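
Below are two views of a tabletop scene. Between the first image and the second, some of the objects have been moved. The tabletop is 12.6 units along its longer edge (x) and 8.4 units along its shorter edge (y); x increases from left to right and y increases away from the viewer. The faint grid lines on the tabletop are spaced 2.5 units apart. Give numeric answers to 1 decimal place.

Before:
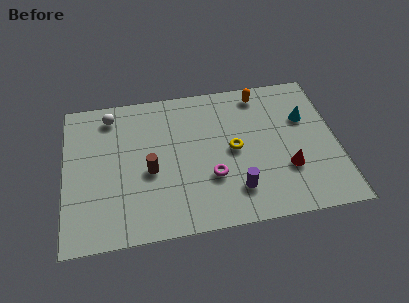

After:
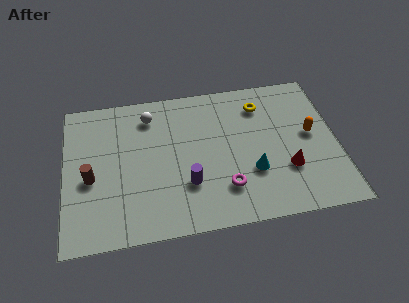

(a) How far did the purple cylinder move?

2.3

From (7.8, 1.9) to (5.6, 2.6), the purple cylinder covered √(2.2² + 0.7²) ≈ 2.3 units.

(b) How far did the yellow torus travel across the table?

2.8

The yellow torus was near (7.8, 4.2) before and (9.2, 6.6) after, so it travelled √(1.4² + 2.4²) ≈ 2.8 units.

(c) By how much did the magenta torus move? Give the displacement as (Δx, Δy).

(0.6, -0.7)

The magenta torus was at about (6.7, 2.8) and moved to about (7.3, 2.1).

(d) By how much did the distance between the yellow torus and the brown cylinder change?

+4.6

Before: roughly 3.9 units apart; after: 8.5. That's 4.6 units further apart.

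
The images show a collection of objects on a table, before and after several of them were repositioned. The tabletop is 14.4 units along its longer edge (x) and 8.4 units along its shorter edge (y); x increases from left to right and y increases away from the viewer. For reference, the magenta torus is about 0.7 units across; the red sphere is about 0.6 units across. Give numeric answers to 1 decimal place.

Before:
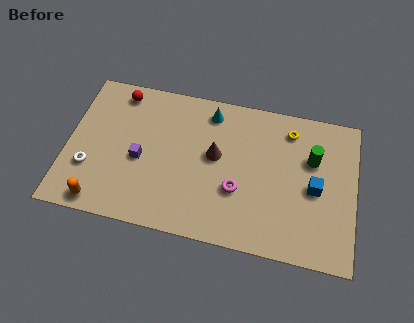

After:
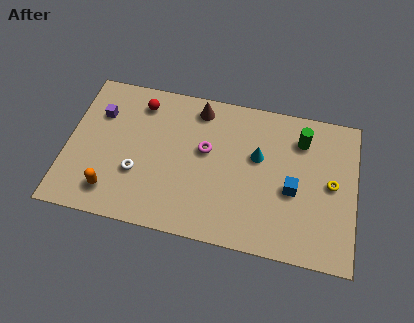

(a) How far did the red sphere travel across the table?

1.2

The red sphere was near (2.4, 7.3) before and (3.5, 6.9) after, so it travelled √(1.1² + 0.4²) ≈ 1.2 units.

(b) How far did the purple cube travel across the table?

3.1

The purple cube was near (3.7, 3.7) before and (1.5, 5.9) after, so it travelled √(2.2² + 2.2²) ≈ 3.1 units.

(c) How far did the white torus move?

2.4

From (1.2, 2.7) to (3.6, 2.9), the white torus covered √(2.4² + 0.2²) ≈ 2.4 units.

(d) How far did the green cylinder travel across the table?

1.2

The green cylinder was near (12.2, 5.5) before and (11.6, 6.5) after, so it travelled √(0.6² + 1.0²) ≈ 1.2 units.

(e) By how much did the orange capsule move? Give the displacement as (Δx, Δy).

(0.5, 0.7)

From the two frames, the orange capsule sits at roughly (1.9, 0.9) before and (2.4, 1.6) after.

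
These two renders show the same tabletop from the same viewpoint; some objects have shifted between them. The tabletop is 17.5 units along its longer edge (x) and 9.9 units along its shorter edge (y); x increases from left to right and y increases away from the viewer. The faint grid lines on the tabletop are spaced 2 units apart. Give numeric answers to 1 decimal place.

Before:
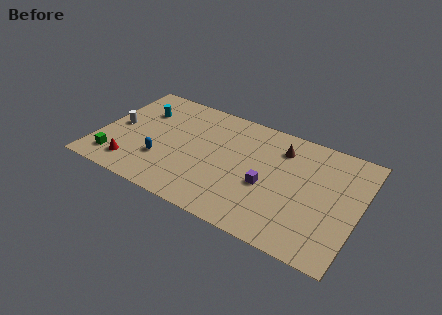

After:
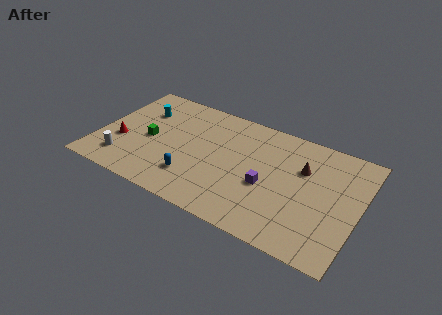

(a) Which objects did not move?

the purple cube and the cyan cylinder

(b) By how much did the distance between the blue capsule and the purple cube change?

-2.0

The distance was about 7.1 in the first image and 5.1 in the second, so they moved 2.0 units closer together.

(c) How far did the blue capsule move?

2.3

The blue capsule was near (4.5, 3.1) before and (6.7, 2.5) after, so it travelled √(2.2² + 0.6²) ≈ 2.3 units.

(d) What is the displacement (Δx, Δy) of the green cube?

(1.9, 2.8)

From the two frames, the green cube sits at roughly (1.5, 1.8) before and (3.4, 4.6) after.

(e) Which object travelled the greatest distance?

the green cube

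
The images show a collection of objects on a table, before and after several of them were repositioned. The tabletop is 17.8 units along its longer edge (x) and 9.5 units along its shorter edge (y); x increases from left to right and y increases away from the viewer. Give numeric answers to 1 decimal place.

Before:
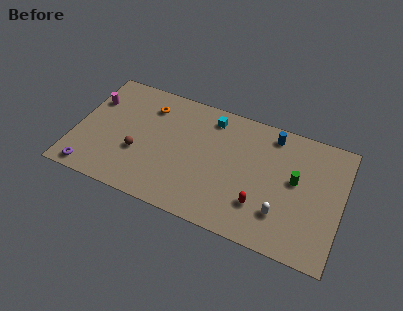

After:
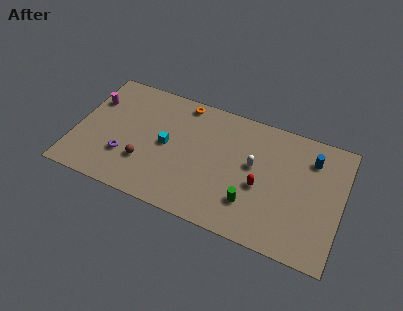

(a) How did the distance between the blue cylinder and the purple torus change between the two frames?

-0.7

Before: roughly 13.6 units apart; after: 12.9. That's 0.7 units closer together.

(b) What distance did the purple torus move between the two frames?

2.8

From (1.4, 1.0) to (3.5, 2.9), the purple torus covered √(2.1² + 1.9²) ≈ 2.8 units.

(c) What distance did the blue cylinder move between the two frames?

2.8

From (12.9, 8.2) to (15.6, 7.3), the blue cylinder covered √(2.7² + 0.9²) ≈ 2.8 units.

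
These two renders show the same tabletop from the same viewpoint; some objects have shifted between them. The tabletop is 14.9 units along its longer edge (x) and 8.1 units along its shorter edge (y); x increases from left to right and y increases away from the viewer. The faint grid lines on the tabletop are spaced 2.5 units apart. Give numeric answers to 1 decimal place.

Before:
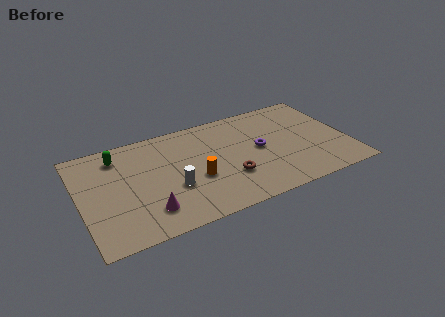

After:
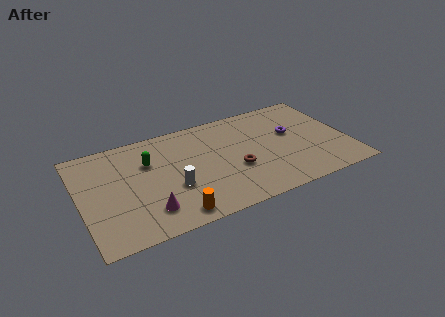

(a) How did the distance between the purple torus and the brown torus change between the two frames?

+1.3

They were about 2.5 units apart before and 3.8 after — 1.3 units further apart.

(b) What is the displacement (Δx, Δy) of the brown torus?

(0.4, 0.5)

The brown torus was at about (8.1, 2.6) and moved to about (8.5, 3.1).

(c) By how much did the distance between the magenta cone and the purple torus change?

+2.0

Before: roughly 6.9 units apart; after: 8.9. That's 2.0 units further apart.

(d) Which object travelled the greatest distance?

the orange cylinder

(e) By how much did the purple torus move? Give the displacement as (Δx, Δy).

(1.9, 0.6)

The purple torus started near (10.0, 4.2) and ended near (11.9, 4.8).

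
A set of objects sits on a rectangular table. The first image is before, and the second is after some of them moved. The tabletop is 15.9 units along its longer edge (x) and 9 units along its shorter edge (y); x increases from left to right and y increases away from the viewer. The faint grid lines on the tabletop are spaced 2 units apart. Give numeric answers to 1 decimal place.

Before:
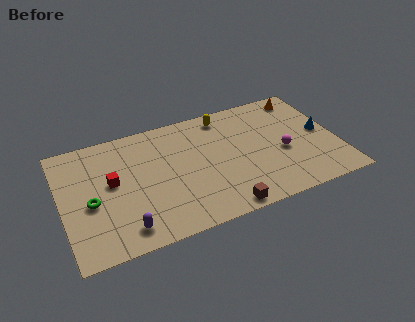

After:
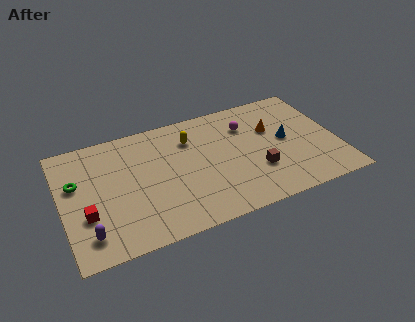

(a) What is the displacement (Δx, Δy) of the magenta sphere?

(-1.8, 2.8)

The magenta sphere started near (12.7, 3.8) and ended near (10.9, 6.6).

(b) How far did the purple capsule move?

2.0

The purple capsule was near (3.3, 1.4) before and (1.3, 1.7) after, so it travelled √(2.0² + 0.3²) ≈ 2.0 units.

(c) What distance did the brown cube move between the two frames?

3.1

The brown cube moved from about (8.8, 0.8) to (11.1, 2.9), a distance of √(2.3² + 2.1²) ≈ 3.1.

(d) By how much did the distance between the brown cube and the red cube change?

+2.6

The distance was about 7.2 in the first image and 9.8 in the second, so they moved 2.6 units further apart.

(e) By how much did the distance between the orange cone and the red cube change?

-0.5

They were about 11.8 units apart before and 11.3 after — 0.5 units closer together.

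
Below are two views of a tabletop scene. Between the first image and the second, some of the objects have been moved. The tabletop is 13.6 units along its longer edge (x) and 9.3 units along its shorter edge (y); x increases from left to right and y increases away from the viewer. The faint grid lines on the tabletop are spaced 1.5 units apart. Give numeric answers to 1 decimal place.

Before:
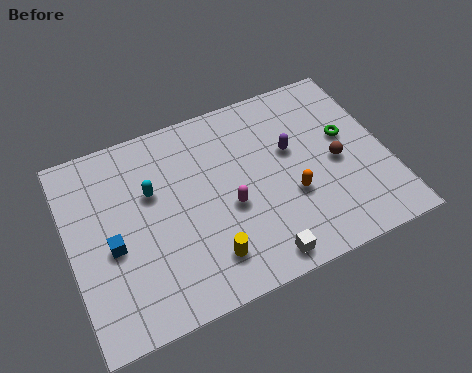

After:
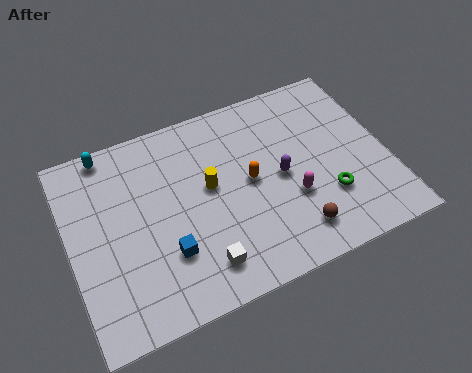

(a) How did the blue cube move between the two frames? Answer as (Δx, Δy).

(2.2, -1.2)

The blue cube started near (1.7, 4.0) and ended near (3.9, 2.8).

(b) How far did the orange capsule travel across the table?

2.1

The orange capsule moved from about (9.3, 3.4) to (7.7, 4.8), a distance of √(1.6² + 1.4²) ≈ 2.1.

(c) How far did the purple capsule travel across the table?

1.3

From (9.6, 5.6) to (9.0, 4.5), the purple capsule covered √(0.6² + 1.1²) ≈ 1.3 units.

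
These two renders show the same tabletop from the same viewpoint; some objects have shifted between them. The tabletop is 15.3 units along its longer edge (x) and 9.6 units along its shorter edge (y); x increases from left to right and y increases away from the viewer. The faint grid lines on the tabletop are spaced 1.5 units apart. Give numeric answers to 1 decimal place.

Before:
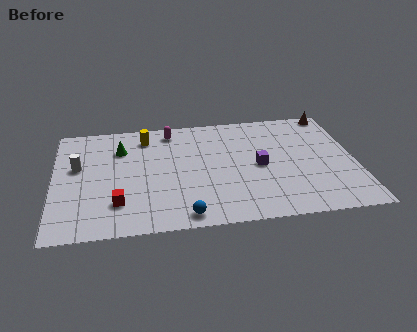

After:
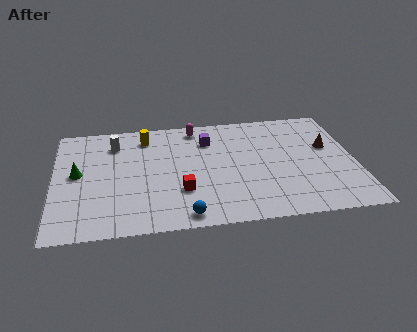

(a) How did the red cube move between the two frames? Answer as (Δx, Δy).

(3.2, 0.6)

From the two frames, the red cube sits at roughly (3.2, 2.4) before and (6.4, 3.0) after.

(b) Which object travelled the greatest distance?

the purple cube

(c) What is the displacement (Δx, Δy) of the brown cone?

(-0.4, -3.0)

The brown cone started near (14.4, 8.8) and ended near (14.0, 5.8).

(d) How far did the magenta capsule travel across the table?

1.3

From (6.0, 8.3) to (7.3, 8.4), the magenta capsule covered √(1.3² + 0.1²) ≈ 1.3 units.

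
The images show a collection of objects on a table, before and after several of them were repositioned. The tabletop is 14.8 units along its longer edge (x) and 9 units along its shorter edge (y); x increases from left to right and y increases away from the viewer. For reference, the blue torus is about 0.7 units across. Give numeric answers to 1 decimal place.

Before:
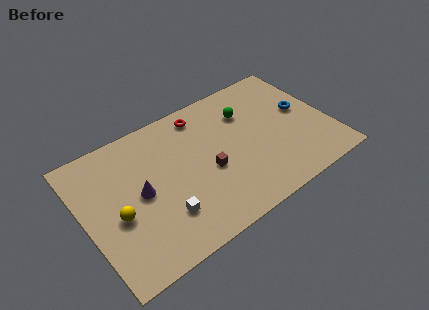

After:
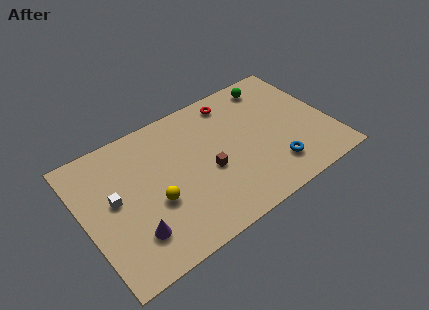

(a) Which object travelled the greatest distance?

the blue torus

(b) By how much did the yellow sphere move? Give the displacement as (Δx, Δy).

(2.2, -0.3)

The yellow sphere was at about (1.8, 3.8) and moved to about (4.0, 3.5).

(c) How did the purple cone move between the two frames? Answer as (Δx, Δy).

(-0.8, -2.3)

The purple cone was at about (3.3, 4.5) and moved to about (2.5, 2.2).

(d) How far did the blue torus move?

3.8

From (13.4, 5.0) to (11.0, 2.0), the blue torus covered √(2.4² + 3.0²) ≈ 3.8 units.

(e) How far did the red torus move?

1.9

From (7.6, 7.7) to (9.5, 7.7), the red torus covered √(1.9² + 0.0²) ≈ 1.9 units.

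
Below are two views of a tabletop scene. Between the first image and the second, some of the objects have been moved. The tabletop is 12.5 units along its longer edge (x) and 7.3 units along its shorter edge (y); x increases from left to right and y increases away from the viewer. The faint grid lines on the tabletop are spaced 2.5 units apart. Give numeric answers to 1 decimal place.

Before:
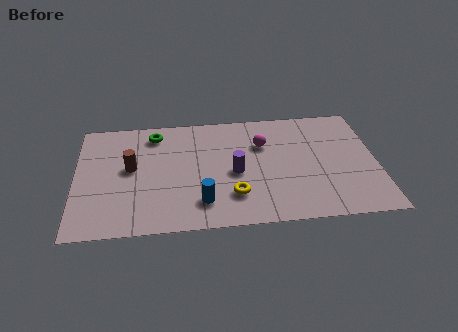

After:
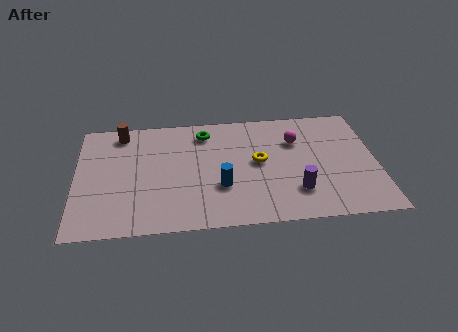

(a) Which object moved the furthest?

the purple cylinder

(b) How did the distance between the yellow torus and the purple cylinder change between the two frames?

+1.1

Before: roughly 1.4 units apart; after: 2.5. That's 1.1 units further apart.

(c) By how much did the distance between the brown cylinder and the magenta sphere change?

+1.8

They were about 5.6 units apart before and 7.4 after — 1.8 units further apart.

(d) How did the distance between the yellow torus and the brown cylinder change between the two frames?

+1.5

They were about 4.7 units apart before and 6.2 after — 1.5 units further apart.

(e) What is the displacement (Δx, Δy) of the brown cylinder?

(-0.4, 2.3)

The brown cylinder was at about (2.3, 4.0) and moved to about (1.9, 6.3).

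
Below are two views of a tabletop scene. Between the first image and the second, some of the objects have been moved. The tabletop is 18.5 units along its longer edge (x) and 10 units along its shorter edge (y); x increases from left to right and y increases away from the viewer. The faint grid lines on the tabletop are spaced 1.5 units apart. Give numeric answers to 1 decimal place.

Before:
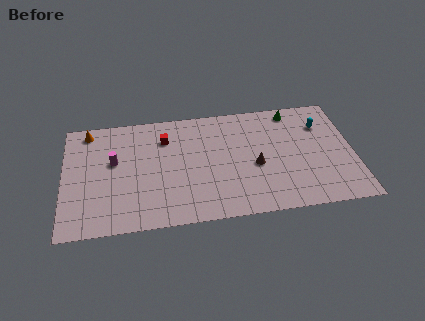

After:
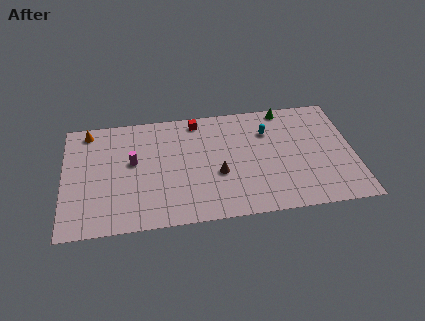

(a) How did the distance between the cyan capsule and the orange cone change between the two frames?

-3.5

They were about 15.1 units apart before and 11.6 after — 3.5 units closer together.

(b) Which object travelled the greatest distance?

the cyan capsule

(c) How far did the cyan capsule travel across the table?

3.5

The cyan capsule moved from about (16.6, 7.3) to (13.1, 7.2), a distance of √(3.5² + 0.1²) ≈ 3.5.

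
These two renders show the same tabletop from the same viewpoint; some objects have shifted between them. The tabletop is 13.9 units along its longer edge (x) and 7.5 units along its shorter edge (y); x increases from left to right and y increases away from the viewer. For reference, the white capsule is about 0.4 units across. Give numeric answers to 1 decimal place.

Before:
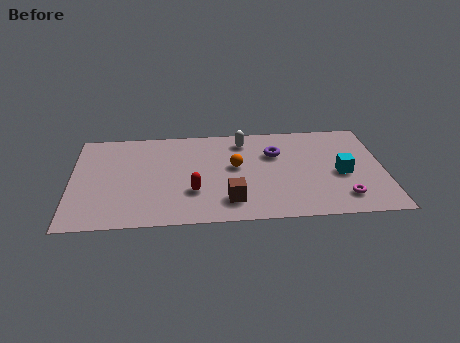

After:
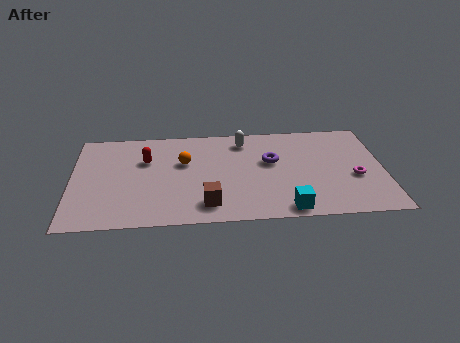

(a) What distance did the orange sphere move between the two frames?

2.4

The orange sphere was near (7.3, 4.2) before and (5.0, 4.7) after, so it travelled √(2.3² + 0.5²) ≈ 2.4 units.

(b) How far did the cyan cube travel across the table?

3.5

The cyan cube was near (12.0, 3.3) before and (9.5, 0.8) after, so it travelled √(2.5² + 2.5²) ≈ 3.5 units.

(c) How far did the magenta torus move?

1.6

From (12.0, 1.5) to (12.6, 3.0), the magenta torus covered √(0.6² + 1.5²) ≈ 1.6 units.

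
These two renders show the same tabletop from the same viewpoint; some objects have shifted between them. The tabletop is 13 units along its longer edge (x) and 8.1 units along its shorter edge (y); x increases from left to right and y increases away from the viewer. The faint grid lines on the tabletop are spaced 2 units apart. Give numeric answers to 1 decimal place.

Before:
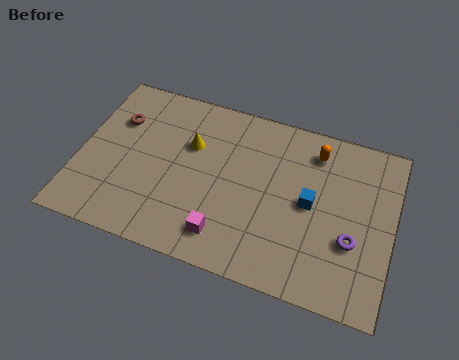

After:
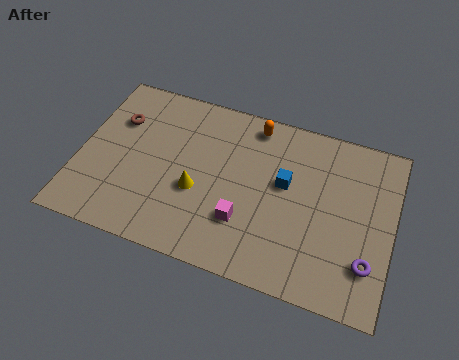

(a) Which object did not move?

the brown torus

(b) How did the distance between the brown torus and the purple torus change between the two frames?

+0.9

Before: roughly 10.4 units apart; after: 11.3. That's 0.9 units further apart.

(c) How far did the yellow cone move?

2.2

The yellow cone was near (4.5, 5.3) before and (5.0, 3.2) after, so it travelled √(0.5² + 2.1²) ≈ 2.2 units.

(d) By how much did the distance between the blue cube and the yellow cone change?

-1.4

Before: roughly 5.2 units apart; after: 3.8. That's 1.4 units closer together.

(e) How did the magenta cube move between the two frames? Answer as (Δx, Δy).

(0.7, 0.9)

The magenta cube started near (6.3, 1.5) and ended near (7.0, 2.4).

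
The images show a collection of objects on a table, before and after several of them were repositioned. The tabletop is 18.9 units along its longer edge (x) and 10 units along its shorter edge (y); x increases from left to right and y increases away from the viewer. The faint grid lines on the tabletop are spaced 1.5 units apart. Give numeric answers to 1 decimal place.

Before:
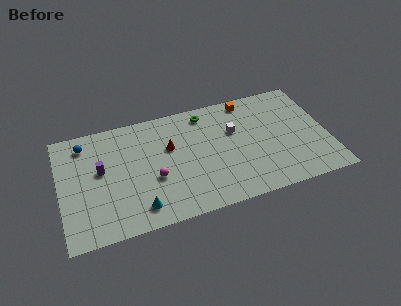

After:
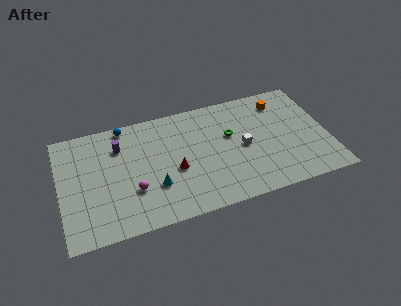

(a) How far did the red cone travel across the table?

2.1

From (7.8, 6.3) to (8.0, 4.2), the red cone covered √(0.2² + 2.1²) ≈ 2.1 units.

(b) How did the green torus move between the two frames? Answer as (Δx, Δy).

(1.6, -2.5)

The green torus was at about (10.5, 8.6) and moved to about (12.1, 6.1).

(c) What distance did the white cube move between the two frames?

1.7

The white cube was near (12.4, 6.4) before and (12.9, 4.8) after, so it travelled √(0.5² + 1.6²) ≈ 1.7 units.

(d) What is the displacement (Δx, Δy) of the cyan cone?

(1.2, 1.5)

The cyan cone was at about (5.3, 1.7) and moved to about (6.5, 3.2).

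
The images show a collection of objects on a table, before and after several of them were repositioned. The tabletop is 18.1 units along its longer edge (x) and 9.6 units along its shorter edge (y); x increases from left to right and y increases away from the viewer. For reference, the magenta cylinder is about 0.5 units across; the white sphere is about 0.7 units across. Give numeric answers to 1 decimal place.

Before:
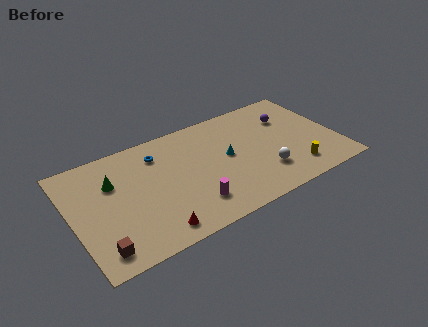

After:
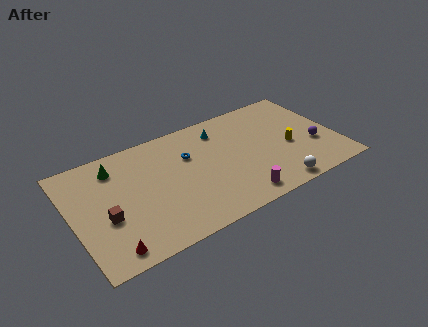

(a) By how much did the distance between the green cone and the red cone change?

+1.0

Before: roughly 5.6 units apart; after: 6.6. That's 1.0 units further apart.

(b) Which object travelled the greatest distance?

the purple sphere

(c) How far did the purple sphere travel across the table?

3.5

From (15.2, 6.8) to (16.5, 3.5), the purple sphere covered √(1.3² + 3.3²) ≈ 3.5 units.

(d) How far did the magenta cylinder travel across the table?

3.1

The magenta cylinder was near (7.7, 2.2) before and (10.7, 1.3) after, so it travelled √(3.0² + 0.9²) ≈ 3.1 units.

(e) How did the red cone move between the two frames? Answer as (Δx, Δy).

(-3.0, -0.1)

The red cone started near (5.0, 1.3) and ended near (2.0, 1.2).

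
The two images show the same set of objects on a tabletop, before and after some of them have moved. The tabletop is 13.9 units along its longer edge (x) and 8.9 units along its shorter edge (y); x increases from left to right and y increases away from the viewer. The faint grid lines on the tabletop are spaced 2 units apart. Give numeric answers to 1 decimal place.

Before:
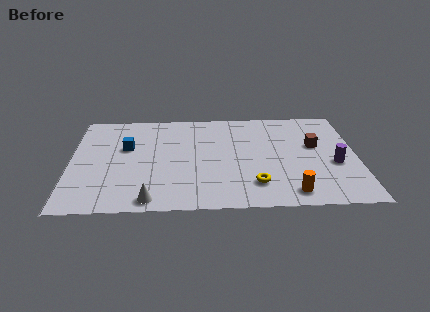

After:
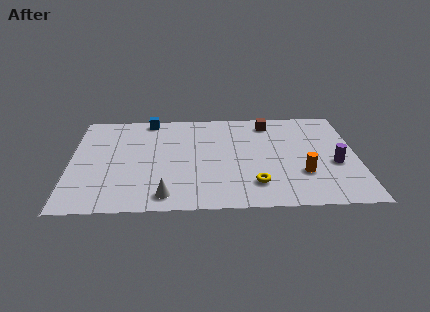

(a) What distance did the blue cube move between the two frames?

2.8

The blue cube moved from about (2.7, 5.5) to (3.8, 8.1), a distance of √(1.1² + 2.6²) ≈ 2.8.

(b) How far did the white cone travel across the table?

0.8

From (3.9, 0.9) to (4.6, 1.2), the white cone covered √(0.7² + 0.3²) ≈ 0.8 units.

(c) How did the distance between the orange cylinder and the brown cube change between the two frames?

+0.6

They were about 4.3 units apart before and 4.9 after — 0.6 units further apart.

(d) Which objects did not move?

the purple cylinder and the yellow torus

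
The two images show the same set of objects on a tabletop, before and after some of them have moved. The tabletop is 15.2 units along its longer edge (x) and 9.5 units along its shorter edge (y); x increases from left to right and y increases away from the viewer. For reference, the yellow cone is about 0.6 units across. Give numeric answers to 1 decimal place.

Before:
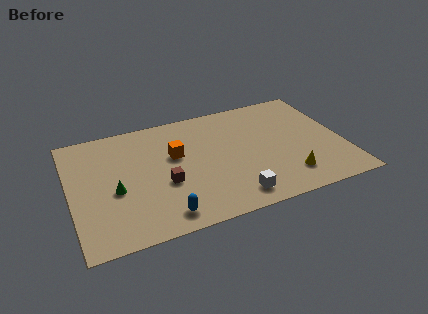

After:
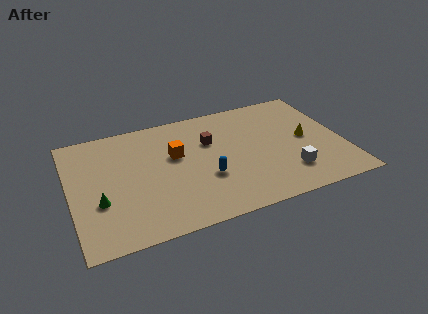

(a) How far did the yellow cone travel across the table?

3.1

The yellow cone was near (11.8, 2.0) before and (13.2, 4.8) after, so it travelled √(1.4² + 2.8²) ≈ 3.1 units.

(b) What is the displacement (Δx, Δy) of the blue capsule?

(2.6, 2.1)

The blue capsule was at about (4.8, 1.3) and moved to about (7.4, 3.4).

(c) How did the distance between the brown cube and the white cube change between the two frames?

+1.4

They were about 4.3 units apart before and 5.7 after — 1.4 units further apart.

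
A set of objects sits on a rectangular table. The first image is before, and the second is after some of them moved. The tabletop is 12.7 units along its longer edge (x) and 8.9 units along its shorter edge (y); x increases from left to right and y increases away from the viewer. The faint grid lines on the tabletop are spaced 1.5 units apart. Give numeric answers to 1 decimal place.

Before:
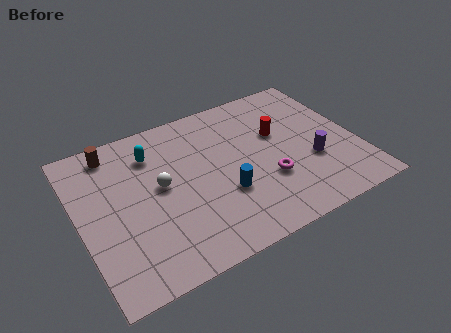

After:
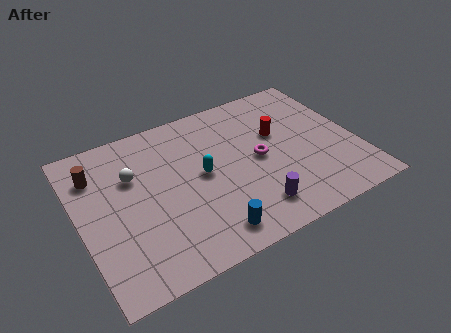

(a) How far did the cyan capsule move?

3.0

The cyan capsule moved from about (3.6, 6.8) to (5.6, 4.6), a distance of √(2.0² + 2.2²) ≈ 3.0.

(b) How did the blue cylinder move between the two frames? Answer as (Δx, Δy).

(-1.0, -1.8)

From the two frames, the blue cylinder sits at roughly (6.4, 3.1) before and (5.4, 1.3) after.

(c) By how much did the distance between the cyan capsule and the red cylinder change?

-2.0

The distance was about 5.8 in the first image and 3.8 in the second, so they moved 2.0 units closer together.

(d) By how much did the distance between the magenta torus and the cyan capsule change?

-3.5

The distance was about 6.1 in the first image and 2.6 in the second, so they moved 3.5 units closer together.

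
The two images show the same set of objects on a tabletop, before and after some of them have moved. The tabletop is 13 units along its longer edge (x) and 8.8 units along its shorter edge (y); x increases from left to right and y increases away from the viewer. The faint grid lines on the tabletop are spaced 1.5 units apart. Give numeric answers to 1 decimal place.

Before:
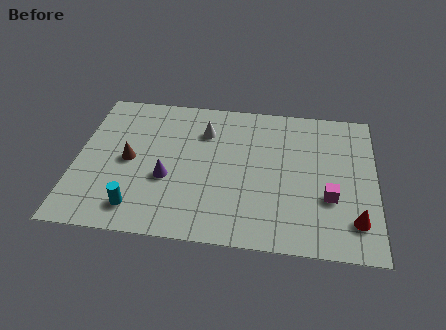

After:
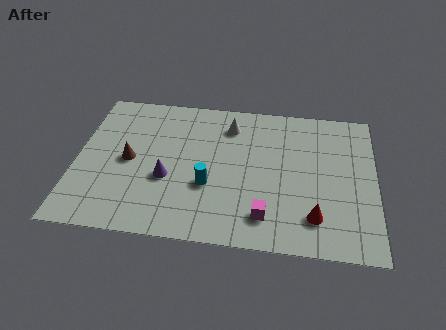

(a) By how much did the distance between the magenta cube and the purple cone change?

-2.4

They were about 7.0 units apart before and 4.6 after — 2.4 units closer together.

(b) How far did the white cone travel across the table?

1.2

The white cone was near (5.5, 6.5) before and (6.6, 7.0) after, so it travelled √(1.1² + 0.5²) ≈ 1.2 units.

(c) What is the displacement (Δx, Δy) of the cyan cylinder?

(3.0, 1.7)

The cyan cylinder started near (2.8, 1.5) and ended near (5.8, 3.2).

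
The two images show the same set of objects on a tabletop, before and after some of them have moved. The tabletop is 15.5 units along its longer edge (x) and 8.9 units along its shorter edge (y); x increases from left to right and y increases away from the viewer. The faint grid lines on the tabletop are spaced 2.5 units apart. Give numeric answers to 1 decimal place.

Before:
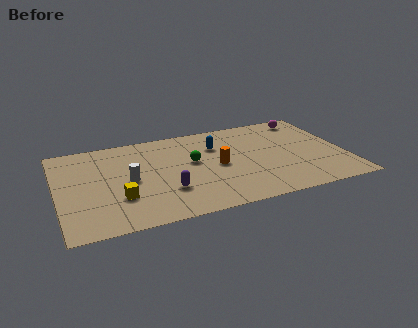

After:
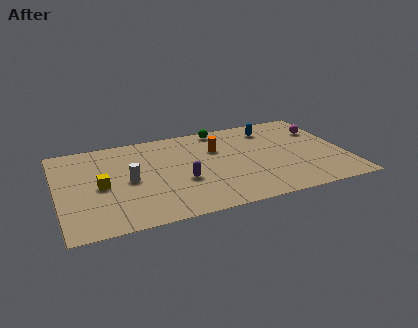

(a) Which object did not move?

the white cylinder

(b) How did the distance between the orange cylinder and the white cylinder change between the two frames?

+0.4

They were about 4.8 units apart before and 5.2 after — 0.4 units further apart.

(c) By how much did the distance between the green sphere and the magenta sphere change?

-1.4

They were about 7.1 units apart before and 5.7 after — 1.4 units closer together.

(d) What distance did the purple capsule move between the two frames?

1.1

The purple capsule moved from about (5.7, 2.7) to (6.6, 3.4), a distance of √(0.9² + 0.7²) ≈ 1.1.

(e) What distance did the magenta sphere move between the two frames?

1.5

The magenta sphere was near (13.9, 7.7) before and (14.5, 6.3) after, so it travelled √(0.6² + 1.4²) ≈ 1.5 units.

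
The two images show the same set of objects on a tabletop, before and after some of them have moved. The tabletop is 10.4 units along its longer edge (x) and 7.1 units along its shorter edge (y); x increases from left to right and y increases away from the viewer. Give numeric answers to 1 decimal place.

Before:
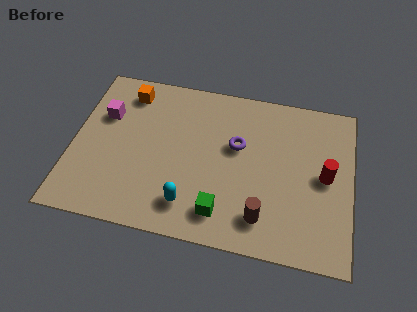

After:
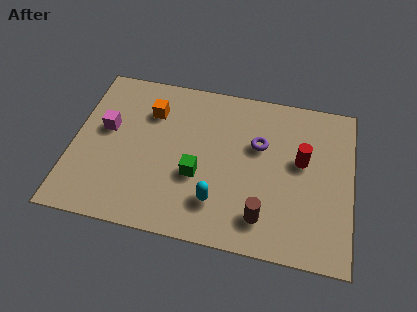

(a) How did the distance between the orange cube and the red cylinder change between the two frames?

-2.0

They were about 7.8 units apart before and 5.8 after — 2.0 units closer together.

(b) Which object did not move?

the brown cylinder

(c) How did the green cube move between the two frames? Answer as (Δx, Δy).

(-1.0, 1.4)

The green cube started near (5.7, 1.3) and ended near (4.7, 2.7).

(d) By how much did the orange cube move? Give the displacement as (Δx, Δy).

(0.9, -0.7)

The orange cube started near (1.9, 5.9) and ended near (2.8, 5.2).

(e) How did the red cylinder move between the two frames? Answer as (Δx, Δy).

(-0.9, 0.5)

The red cylinder started near (9.4, 3.6) and ended near (8.5, 4.1).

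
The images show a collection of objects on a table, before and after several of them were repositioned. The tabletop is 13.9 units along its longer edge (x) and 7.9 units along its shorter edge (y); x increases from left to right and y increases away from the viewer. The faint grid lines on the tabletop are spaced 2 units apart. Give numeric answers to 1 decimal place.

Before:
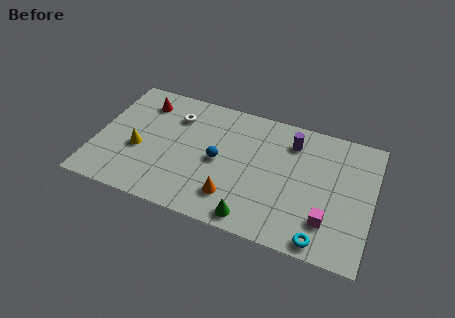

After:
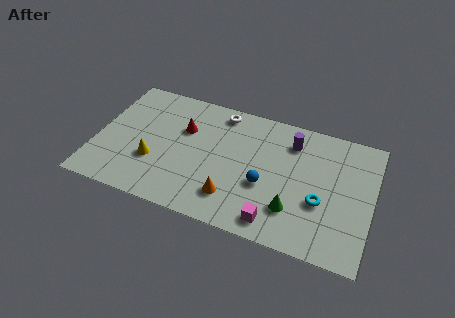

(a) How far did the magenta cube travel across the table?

2.7

From (11.8, 2.0) to (9.3, 1.1), the magenta cube covered √(2.5² + 0.9²) ≈ 2.7 units.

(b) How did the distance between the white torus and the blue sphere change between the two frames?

+1.4

They were about 3.2 units apart before and 4.6 after — 1.4 units further apart.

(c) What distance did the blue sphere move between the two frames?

2.5

The blue sphere was near (6.2, 3.8) before and (8.6, 3.1) after, so it travelled √(2.4² + 0.7²) ≈ 2.5 units.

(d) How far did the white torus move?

2.4

From (3.8, 5.9) to (6.0, 6.9), the white torus covered √(2.2² + 1.0²) ≈ 2.4 units.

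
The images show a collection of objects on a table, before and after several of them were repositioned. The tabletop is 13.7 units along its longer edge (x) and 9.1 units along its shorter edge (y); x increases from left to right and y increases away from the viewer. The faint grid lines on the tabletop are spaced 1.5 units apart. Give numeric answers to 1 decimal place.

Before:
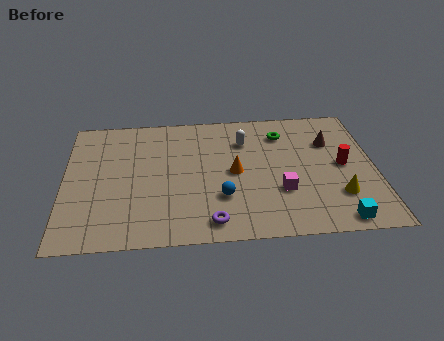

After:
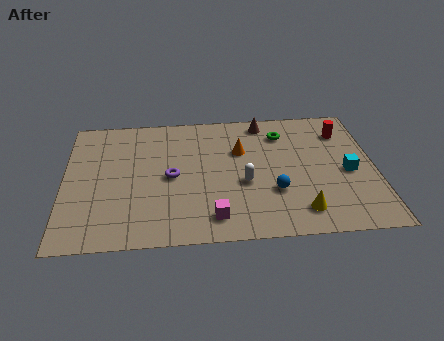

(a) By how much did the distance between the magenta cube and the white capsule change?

-1.4

They were about 4.0 units apart before and 2.6 after — 1.4 units closer together.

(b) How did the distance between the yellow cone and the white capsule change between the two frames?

-2.6

The distance was about 5.8 in the first image and 3.2 in the second, so they moved 2.6 units closer together.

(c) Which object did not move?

the green torus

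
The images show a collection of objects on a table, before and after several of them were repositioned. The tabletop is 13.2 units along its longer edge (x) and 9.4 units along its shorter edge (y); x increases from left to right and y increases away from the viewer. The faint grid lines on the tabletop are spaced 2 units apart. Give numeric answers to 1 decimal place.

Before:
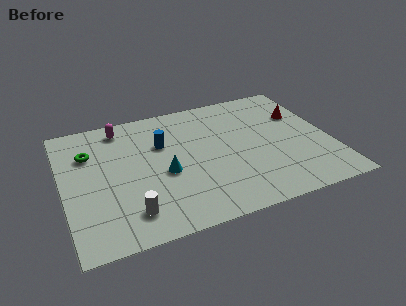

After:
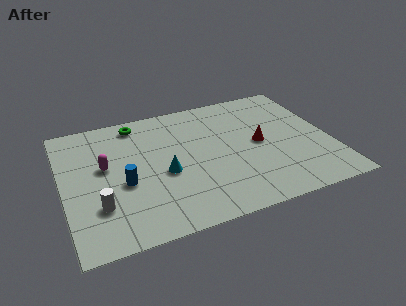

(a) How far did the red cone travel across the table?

2.8

The red cone was near (12.0, 6.3) before and (9.7, 4.7) after, so it travelled √(2.3² + 1.6²) ≈ 2.8 units.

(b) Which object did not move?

the cyan cone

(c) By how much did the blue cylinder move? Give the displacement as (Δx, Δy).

(-2.1, -2.3)

The blue cylinder was at about (5.0, 6.2) and moved to about (2.9, 3.9).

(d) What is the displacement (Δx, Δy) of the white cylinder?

(-1.4, 0.9)

The white cylinder started near (3.0, 1.8) and ended near (1.6, 2.7).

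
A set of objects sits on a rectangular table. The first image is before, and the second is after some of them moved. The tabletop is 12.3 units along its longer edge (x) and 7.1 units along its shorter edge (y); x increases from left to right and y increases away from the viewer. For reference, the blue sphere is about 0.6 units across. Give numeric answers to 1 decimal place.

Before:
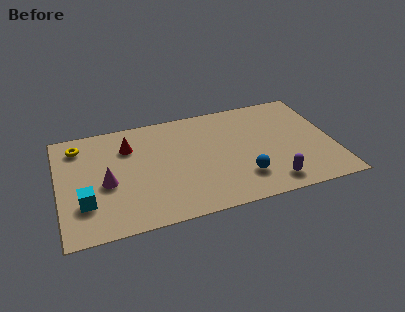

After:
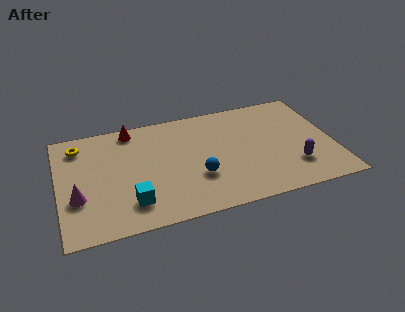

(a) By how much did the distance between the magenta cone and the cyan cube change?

+1.1

They were about 1.4 units apart before and 2.5 after — 1.1 units further apart.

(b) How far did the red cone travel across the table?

1.1

From (3.2, 5.2) to (3.4, 6.3), the red cone covered √(0.2² + 1.1²) ≈ 1.1 units.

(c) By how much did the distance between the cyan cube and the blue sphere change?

-3.9

Before: roughly 7.0 units apart; after: 3.1. That's 3.9 units closer together.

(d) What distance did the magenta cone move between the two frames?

1.4

The magenta cone was near (2.1, 3.1) before and (0.8, 2.5) after, so it travelled √(1.3² + 0.6²) ≈ 1.4 units.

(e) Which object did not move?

the yellow torus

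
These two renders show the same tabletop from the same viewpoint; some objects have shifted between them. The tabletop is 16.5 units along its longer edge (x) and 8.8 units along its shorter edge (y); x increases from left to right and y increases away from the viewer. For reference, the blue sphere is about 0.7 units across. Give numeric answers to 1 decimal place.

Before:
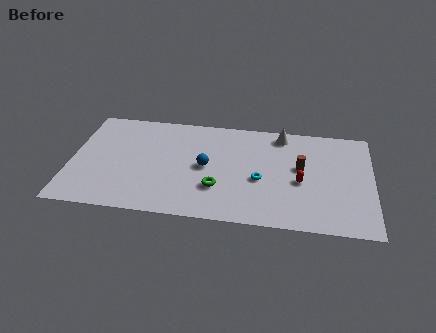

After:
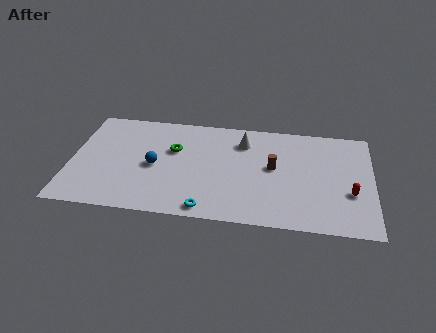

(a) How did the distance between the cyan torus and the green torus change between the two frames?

+2.6

Before: roughly 2.5 units apart; after: 5.1. That's 2.6 units further apart.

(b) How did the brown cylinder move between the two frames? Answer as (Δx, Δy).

(-1.5, -0.2)

The brown cylinder was at about (12.6, 5.0) and moved to about (11.1, 4.8).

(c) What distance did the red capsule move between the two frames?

2.8

The red capsule was near (12.6, 3.8) before and (15.3, 3.2) after, so it travelled √(2.7² + 0.6²) ≈ 2.8 units.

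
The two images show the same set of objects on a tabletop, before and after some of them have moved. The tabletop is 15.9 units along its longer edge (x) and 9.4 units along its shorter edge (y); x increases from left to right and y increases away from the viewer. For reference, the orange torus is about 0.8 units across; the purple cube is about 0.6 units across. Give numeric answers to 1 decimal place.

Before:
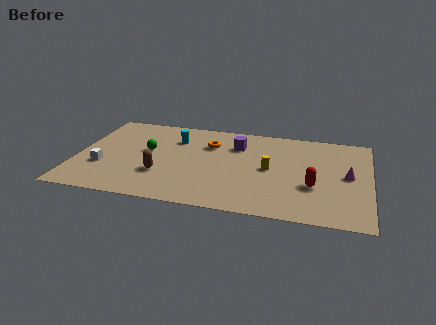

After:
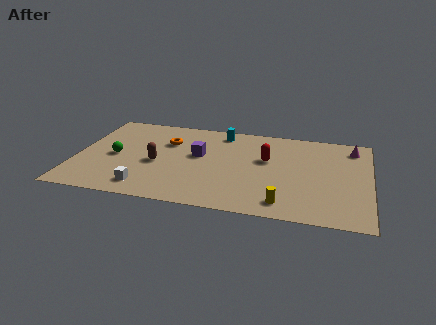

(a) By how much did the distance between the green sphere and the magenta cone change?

+2.3

Before: roughly 10.9 units apart; after: 13.2. That's 2.3 units further apart.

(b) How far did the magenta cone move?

3.0

The magenta cone moved from about (14.7, 4.8) to (14.9, 7.8), a distance of √(0.2² + 3.0²) ≈ 3.0.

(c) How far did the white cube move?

3.0

The white cube was near (1.5, 3.2) before and (4.0, 1.5) after, so it travelled √(2.5² + 1.7²) ≈ 3.0 units.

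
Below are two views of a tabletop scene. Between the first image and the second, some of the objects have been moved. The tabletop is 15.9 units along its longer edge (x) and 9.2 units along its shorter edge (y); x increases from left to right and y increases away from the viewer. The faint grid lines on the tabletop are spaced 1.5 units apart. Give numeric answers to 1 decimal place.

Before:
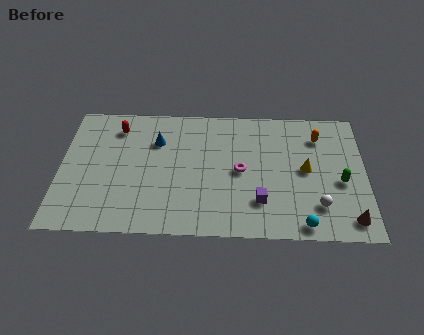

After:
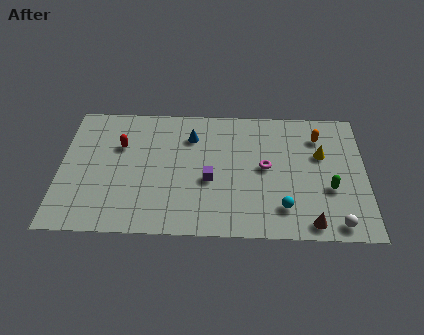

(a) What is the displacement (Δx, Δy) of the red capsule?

(0.2, -1.3)

The red capsule was at about (2.9, 7.4) and moved to about (3.1, 6.1).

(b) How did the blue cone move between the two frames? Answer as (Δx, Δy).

(1.8, 0.4)

The blue cone was at about (5.0, 6.5) and moved to about (6.8, 6.9).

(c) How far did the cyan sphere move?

1.5

The cyan sphere moved from about (12.6, 0.9) to (11.6, 2.0), a distance of √(1.0² + 1.1²) ≈ 1.5.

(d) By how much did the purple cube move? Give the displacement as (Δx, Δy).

(-2.6, 1.4)

The purple cube was at about (10.4, 2.4) and moved to about (7.8, 3.8).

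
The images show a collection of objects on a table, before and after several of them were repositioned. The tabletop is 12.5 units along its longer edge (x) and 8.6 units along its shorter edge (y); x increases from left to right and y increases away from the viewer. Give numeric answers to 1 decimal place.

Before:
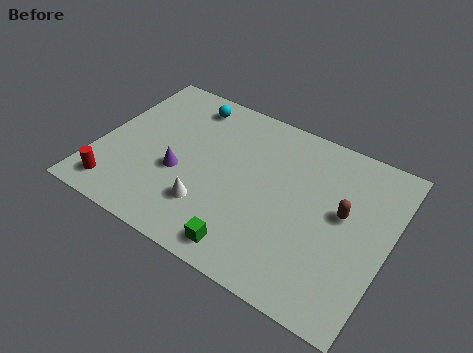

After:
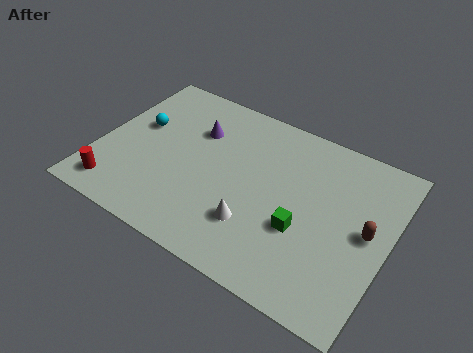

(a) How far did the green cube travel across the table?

2.9

The green cube was near (7.0, 1.1) before and (9.0, 3.2) after, so it travelled √(2.0² + 2.1²) ≈ 2.9 units.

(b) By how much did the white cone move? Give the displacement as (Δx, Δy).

(2.0, 0.1)

The white cone started near (5.1, 2.3) and ended near (7.1, 2.4).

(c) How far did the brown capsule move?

1.2

The brown capsule was near (10.5, 4.8) before and (11.6, 4.4) after, so it travelled √(1.1² + 0.4²) ≈ 1.2 units.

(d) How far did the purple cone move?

2.6

From (3.6, 3.4) to (3.9, 6.0), the purple cone covered √(0.3² + 2.6²) ≈ 2.6 units.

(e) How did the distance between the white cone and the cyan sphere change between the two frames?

+0.9

The distance was about 5.3 in the first image and 6.2 in the second, so they moved 0.9 units further apart.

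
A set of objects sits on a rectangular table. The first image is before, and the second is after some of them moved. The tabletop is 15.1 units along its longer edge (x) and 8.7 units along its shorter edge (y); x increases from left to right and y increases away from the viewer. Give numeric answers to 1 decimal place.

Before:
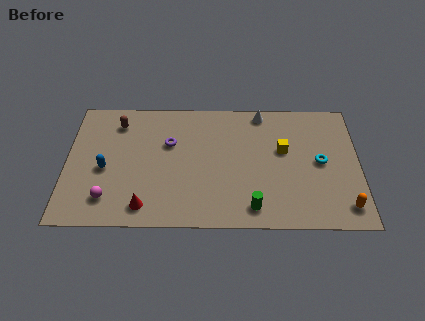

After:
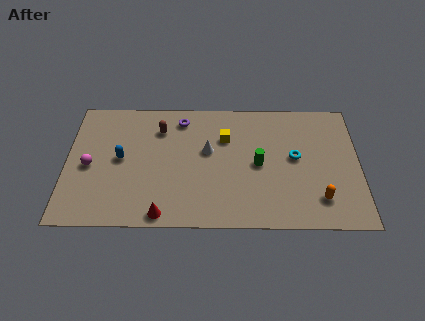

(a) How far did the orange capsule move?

1.4

The orange capsule was near (14.3, 1.4) before and (13.0, 1.9) after, so it travelled √(1.3² + 0.5²) ≈ 1.4 units.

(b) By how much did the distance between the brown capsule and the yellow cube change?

-5.3

Before: roughly 8.8 units apart; after: 3.5. That's 5.3 units closer together.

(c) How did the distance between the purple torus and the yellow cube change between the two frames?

-3.3

They were about 5.9 units apart before and 2.6 after — 3.3 units closer together.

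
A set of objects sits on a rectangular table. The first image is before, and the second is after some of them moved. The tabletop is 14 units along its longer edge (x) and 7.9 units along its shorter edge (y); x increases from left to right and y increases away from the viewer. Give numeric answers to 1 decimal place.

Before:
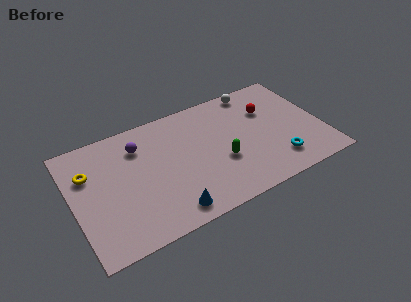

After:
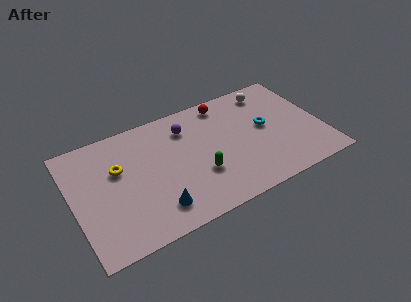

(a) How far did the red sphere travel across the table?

2.7

The red sphere was near (11.2, 5.4) before and (8.9, 6.9) after, so it travelled √(2.3² + 1.5²) ≈ 2.7 units.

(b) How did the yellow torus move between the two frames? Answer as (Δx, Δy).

(1.6, -0.4)

The yellow torus was at about (1.0, 5.4) and moved to about (2.6, 5.0).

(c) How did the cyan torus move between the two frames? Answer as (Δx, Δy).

(-0.3, 2.6)

The cyan torus was at about (11.2, 1.7) and moved to about (10.9, 4.3).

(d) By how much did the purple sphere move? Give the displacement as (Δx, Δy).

(2.7, 0.1)

The purple sphere was at about (3.9, 6.0) and moved to about (6.6, 6.1).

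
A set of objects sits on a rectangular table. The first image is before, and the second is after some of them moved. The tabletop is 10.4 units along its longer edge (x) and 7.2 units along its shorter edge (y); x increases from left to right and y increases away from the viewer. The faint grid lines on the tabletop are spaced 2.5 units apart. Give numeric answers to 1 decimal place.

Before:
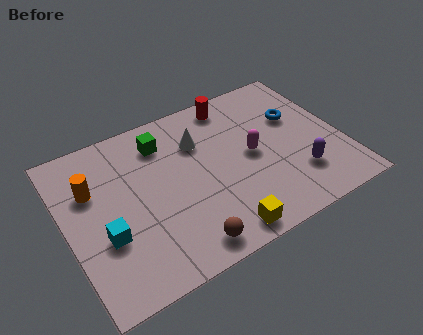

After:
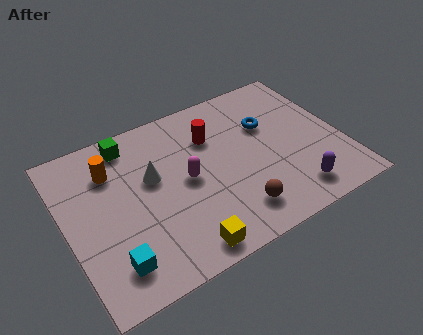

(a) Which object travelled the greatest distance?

the magenta capsule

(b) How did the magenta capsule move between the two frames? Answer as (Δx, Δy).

(-2.5, 0.0)

From the two frames, the magenta capsule sits at roughly (7.0, 3.6) before and (4.5, 3.6) after.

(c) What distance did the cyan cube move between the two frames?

1.2

From (1.3, 2.6) to (1.4, 1.4), the cyan cube covered √(0.1² + 1.2²) ≈ 1.2 units.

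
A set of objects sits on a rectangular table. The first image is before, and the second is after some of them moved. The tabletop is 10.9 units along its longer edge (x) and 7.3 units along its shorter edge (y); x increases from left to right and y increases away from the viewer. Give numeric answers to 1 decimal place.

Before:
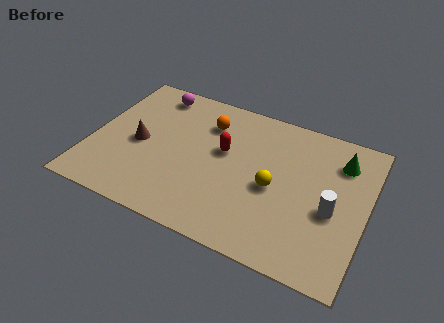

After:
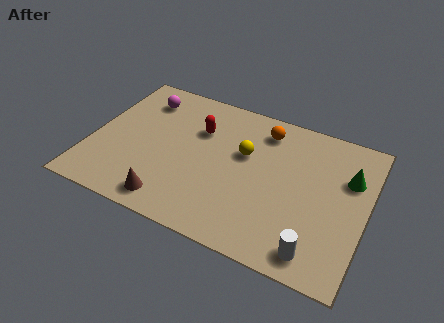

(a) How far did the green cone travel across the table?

0.8

The green cone moved from about (9.7, 5.6) to (10.1, 4.9), a distance of √(0.4² + 0.7²) ≈ 0.8.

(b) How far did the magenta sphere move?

0.6

The magenta sphere was near (2.1, 6.3) before and (1.7, 5.8) after, so it travelled √(0.4² + 0.5²) ≈ 0.6 units.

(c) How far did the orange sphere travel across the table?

2.3

The orange sphere was near (4.4, 5.5) before and (6.6, 6.0) after, so it travelled √(2.2² + 0.5²) ≈ 2.3 units.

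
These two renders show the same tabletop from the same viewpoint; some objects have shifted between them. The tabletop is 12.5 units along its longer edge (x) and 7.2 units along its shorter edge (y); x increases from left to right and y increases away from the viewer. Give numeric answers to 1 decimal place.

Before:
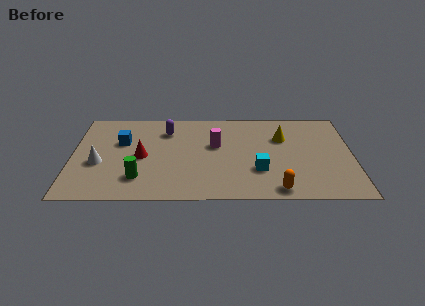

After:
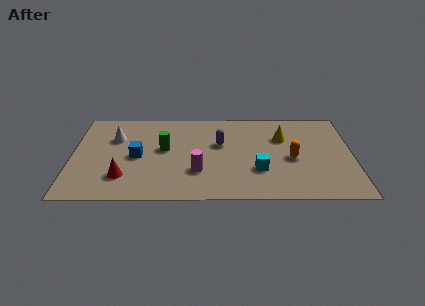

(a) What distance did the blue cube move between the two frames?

1.4

The blue cube moved from about (2.2, 4.6) to (2.9, 3.4), a distance of √(0.7² + 1.2²) ≈ 1.4.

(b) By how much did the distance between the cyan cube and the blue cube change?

-1.0

Before: roughly 6.5 units apart; after: 5.5. That's 1.0 units closer together.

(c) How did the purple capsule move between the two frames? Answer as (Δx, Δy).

(2.4, -1.1)

The purple capsule was at about (4.2, 5.5) and moved to about (6.6, 4.4).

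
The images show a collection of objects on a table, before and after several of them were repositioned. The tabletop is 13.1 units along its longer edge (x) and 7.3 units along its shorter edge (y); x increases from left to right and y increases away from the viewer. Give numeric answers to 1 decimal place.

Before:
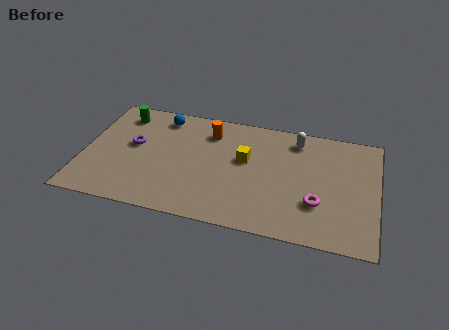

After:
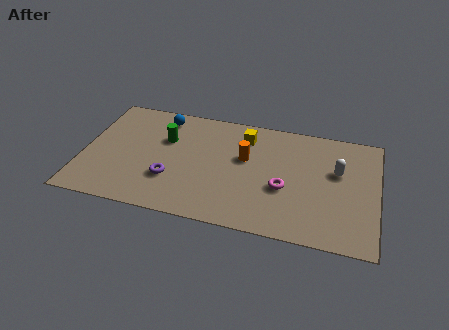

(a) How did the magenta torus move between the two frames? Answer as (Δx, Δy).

(-1.5, 0.6)

From the two frames, the magenta torus sits at roughly (10.5, 2.3) before and (9.0, 2.9) after.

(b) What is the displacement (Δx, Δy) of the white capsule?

(1.9, -1.6)

The white capsule started near (9.4, 6.1) and ended near (11.3, 4.5).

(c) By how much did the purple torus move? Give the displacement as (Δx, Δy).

(1.8, -1.8)

From the two frames, the purple torus sits at roughly (2.2, 4.1) before and (4.0, 2.3) after.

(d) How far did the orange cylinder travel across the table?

2.1

The orange cylinder moved from about (5.5, 5.7) to (7.2, 4.4), a distance of √(1.7² + 1.3²) ≈ 2.1.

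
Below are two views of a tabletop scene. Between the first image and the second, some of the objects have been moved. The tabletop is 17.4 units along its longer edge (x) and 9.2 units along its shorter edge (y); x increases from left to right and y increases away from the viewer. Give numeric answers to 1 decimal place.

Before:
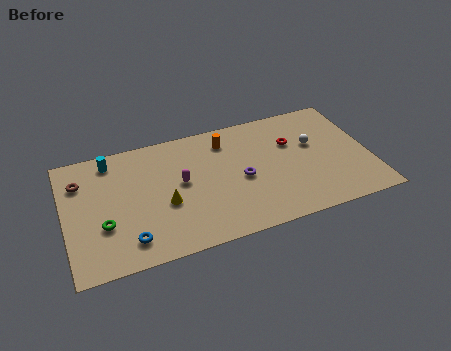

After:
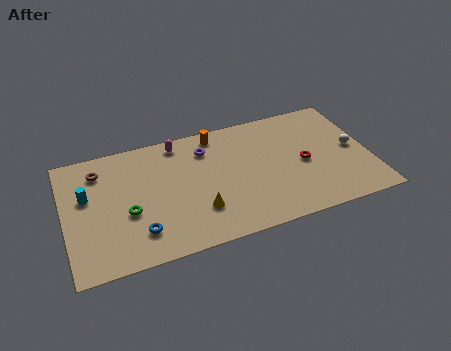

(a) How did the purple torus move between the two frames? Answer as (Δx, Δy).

(-1.8, 2.9)

The purple torus was at about (10.0, 4.2) and moved to about (8.2, 7.1).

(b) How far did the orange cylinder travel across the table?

0.9

From (9.4, 7.4) to (8.9, 8.1), the orange cylinder covered √(0.5² + 0.7²) ≈ 0.9 units.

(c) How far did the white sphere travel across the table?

2.4

From (14.3, 5.6) to (16.5, 4.6), the white sphere covered √(2.2² + 1.0²) ≈ 2.4 units.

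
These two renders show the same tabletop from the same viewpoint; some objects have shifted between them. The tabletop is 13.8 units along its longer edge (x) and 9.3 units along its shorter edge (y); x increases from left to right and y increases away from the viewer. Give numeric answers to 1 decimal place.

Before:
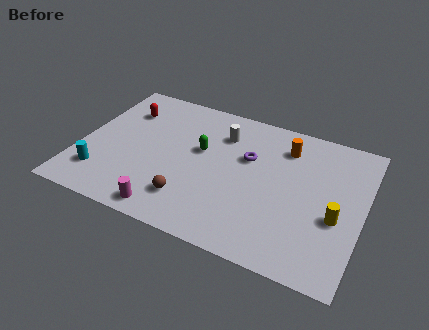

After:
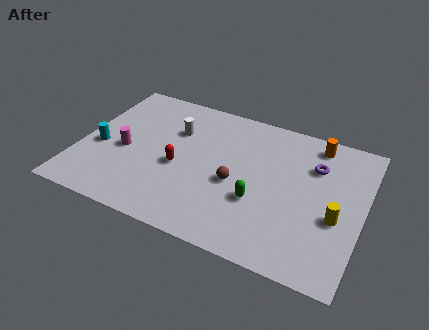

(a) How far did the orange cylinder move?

1.6

The orange cylinder moved from about (9.8, 7.3) to (11.2, 8.1), a distance of √(1.4² + 0.8²) ≈ 1.6.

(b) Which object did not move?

the yellow cylinder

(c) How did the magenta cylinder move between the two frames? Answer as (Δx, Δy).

(-2.6, 3.1)

The magenta cylinder was at about (4.8, 1.0) and moved to about (2.2, 4.1).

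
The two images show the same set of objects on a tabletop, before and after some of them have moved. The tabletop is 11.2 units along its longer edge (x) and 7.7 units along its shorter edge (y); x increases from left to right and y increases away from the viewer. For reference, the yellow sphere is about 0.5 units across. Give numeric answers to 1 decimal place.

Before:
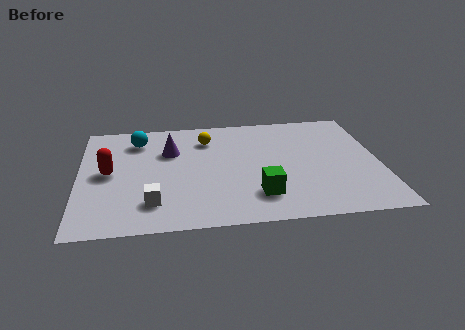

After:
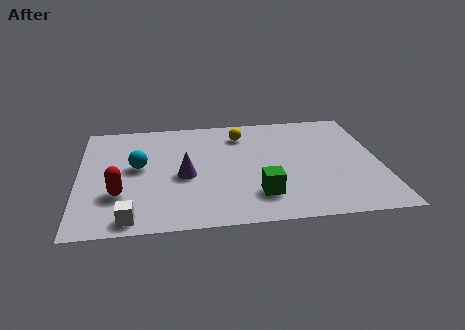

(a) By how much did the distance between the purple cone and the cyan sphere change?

+0.4

The distance was about 1.5 in the first image and 1.9 in the second, so they moved 0.4 units further apart.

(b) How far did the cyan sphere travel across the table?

1.9

The cyan sphere was near (2.2, 6.1) before and (2.2, 4.2) after, so it travelled √(0.0² + 1.9²) ≈ 1.9 units.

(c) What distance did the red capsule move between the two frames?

1.6

From (1.1, 3.9) to (1.5, 2.4), the red capsule covered √(0.4² + 1.5²) ≈ 1.6 units.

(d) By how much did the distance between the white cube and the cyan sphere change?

-1.0

They were about 4.4 units apart before and 3.4 after — 1.0 units closer together.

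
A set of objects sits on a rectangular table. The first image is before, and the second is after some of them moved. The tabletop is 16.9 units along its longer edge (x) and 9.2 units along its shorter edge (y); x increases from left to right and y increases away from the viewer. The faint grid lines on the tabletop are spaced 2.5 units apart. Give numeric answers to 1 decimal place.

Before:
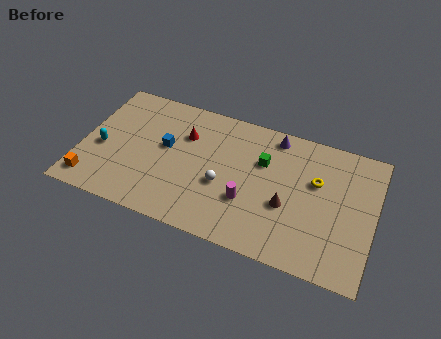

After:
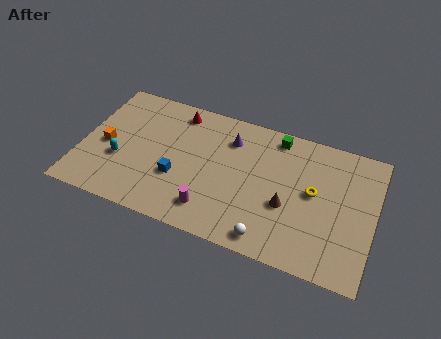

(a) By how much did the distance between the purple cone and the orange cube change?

-4.5

Before: roughly 12.0 units apart; after: 7.5. That's 4.5 units closer together.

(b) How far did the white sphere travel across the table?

3.9

From (8.3, 3.7) to (11.2, 1.1), the white sphere covered √(2.9² + 2.6²) ≈ 3.9 units.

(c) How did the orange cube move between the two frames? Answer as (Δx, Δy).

(0.5, 2.8)

The orange cube was at about (0.9, 1.4) and moved to about (1.4, 4.2).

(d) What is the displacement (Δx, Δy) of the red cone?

(-0.6, 1.5)

The red cone started near (5.8, 6.4) and ended near (5.2, 7.9).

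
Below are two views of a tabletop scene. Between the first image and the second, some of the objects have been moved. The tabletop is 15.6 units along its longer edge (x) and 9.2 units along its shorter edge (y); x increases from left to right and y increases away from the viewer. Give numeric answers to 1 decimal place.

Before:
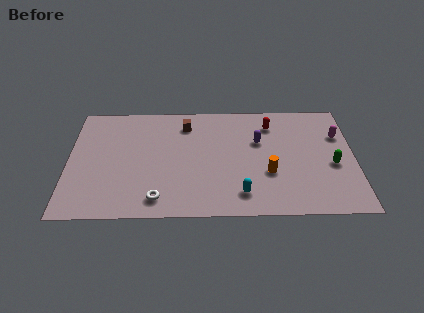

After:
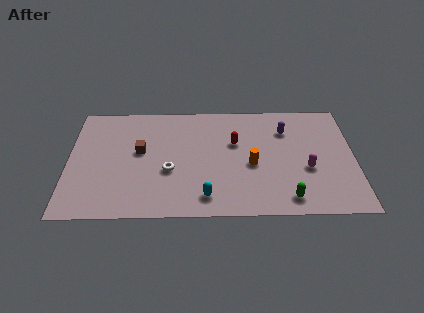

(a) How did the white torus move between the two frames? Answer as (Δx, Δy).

(0.6, 2.2)

The white torus started near (4.9, 1.4) and ended near (5.5, 3.6).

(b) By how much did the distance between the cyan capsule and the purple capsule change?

+2.6

The distance was about 4.3 in the first image and 6.9 in the second, so they moved 2.6 units further apart.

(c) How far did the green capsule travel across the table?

3.6

From (14.4, 3.9) to (11.9, 1.3), the green capsule covered √(2.5² + 2.6²) ≈ 3.6 units.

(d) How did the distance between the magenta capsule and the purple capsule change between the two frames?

-1.0

They were about 4.4 units apart before and 3.4 after — 1.0 units closer together.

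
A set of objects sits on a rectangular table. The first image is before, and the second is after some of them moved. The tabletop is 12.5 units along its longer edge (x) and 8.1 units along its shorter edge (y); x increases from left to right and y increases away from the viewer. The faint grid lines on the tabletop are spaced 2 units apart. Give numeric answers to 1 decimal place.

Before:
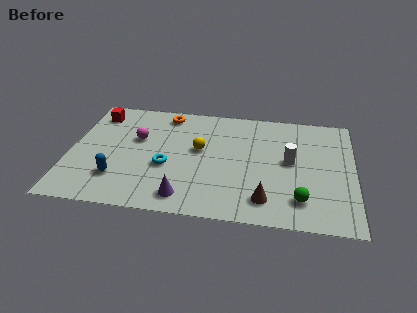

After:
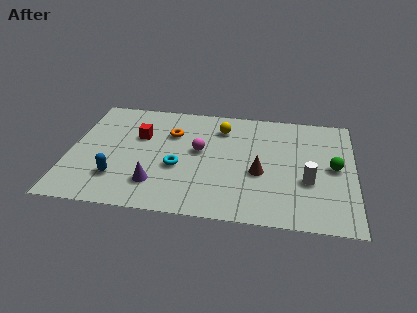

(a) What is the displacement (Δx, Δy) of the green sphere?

(1.4, 2.4)

The green sphere was at about (10.2, 1.7) and moved to about (11.6, 4.1).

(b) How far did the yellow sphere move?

1.9

The yellow sphere moved from about (5.7, 4.6) to (6.6, 6.3), a distance of √(0.9² + 1.7²) ≈ 1.9.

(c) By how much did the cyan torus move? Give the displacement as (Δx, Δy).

(0.5, 0.0)

The cyan torus was at about (4.3, 3.2) and moved to about (4.8, 3.2).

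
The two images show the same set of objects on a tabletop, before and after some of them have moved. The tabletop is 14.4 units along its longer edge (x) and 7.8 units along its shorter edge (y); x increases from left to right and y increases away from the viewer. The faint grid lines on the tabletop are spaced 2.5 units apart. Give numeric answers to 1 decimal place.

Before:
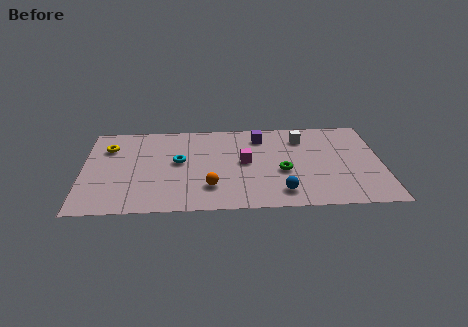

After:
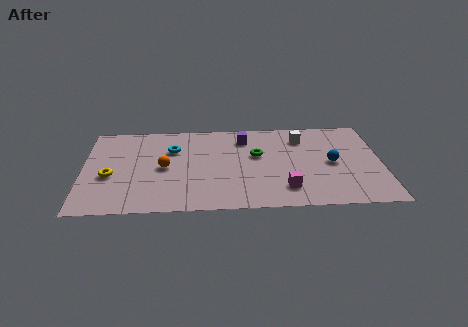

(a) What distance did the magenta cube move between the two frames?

3.1

The magenta cube moved from about (7.8, 4.1) to (9.7, 1.7), a distance of √(1.9² + 2.4²) ≈ 3.1.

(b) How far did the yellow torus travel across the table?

2.5

The yellow torus was near (1.2, 5.7) before and (1.3, 3.2) after, so it travelled √(0.1² + 2.5²) ≈ 2.5 units.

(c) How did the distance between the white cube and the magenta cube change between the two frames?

+1.1

Before: roughly 3.4 units apart; after: 4.5. That's 1.1 units further apart.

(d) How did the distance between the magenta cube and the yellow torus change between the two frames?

+1.7

Before: roughly 6.8 units apart; after: 8.5. That's 1.7 units further apart.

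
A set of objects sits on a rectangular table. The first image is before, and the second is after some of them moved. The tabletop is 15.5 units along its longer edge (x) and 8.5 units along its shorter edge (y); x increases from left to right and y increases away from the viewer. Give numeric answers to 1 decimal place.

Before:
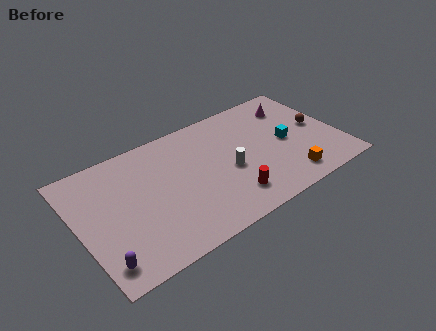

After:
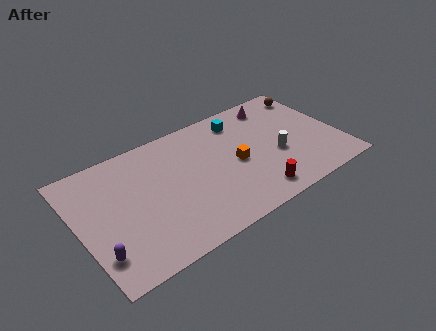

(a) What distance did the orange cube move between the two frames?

3.7

The orange cube was near (12.0, 1.4) before and (9.3, 4.0) after, so it travelled √(2.7² + 2.6²) ≈ 3.7 units.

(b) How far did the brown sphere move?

2.7

The brown sphere moved from about (14.4, 4.4) to (14.6, 7.1), a distance of √(0.2² + 2.7²) ≈ 2.7.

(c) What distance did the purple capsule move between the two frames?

0.6

From (0.9, 1.4) to (0.8, 2.0), the purple capsule covered √(0.1² + 0.6²) ≈ 0.6 units.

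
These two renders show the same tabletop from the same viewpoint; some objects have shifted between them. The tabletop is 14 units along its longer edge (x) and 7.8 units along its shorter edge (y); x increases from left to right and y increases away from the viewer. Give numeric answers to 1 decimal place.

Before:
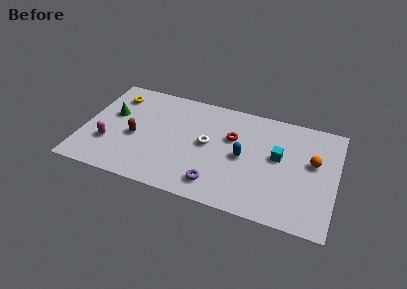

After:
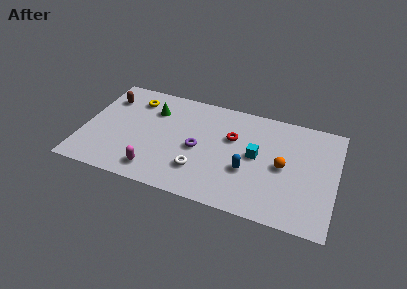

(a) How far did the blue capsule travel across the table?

0.9

The blue capsule was near (8.9, 3.8) before and (9.2, 2.9) after, so it travelled √(0.3² + 0.9²) ≈ 0.9 units.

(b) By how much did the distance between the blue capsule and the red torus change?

+0.9

Before: roughly 1.4 units apart; after: 2.3. That's 0.9 units further apart.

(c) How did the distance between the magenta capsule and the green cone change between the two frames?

+2.2

Before: roughly 2.2 units apart; after: 4.4. That's 2.2 units further apart.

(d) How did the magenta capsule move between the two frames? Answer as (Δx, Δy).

(2.7, -1.2)

From the two frames, the magenta capsule sits at roughly (1.5, 2.5) before and (4.2, 1.3) after.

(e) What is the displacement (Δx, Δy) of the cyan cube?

(-1.2, -0.3)

The cyan cube was at about (10.8, 4.4) and moved to about (9.6, 4.1).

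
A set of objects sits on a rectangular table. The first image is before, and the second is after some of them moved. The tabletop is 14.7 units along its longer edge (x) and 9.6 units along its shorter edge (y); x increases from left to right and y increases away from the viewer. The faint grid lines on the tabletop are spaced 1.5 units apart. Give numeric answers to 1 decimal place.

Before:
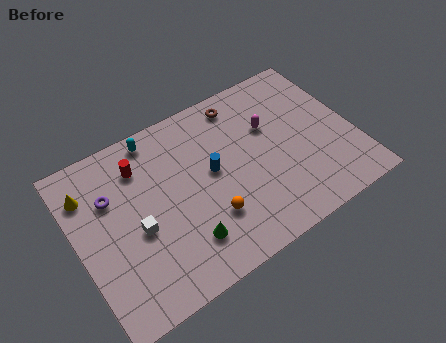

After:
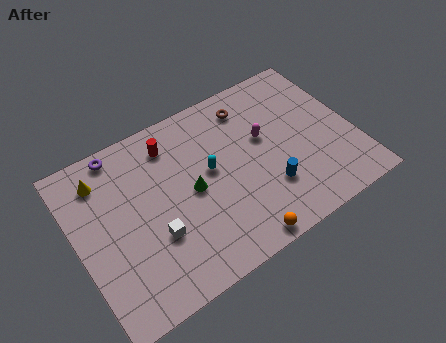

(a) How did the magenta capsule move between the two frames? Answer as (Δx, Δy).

(-0.4, -0.5)

The magenta capsule was at about (10.5, 6.2) and moved to about (10.1, 5.7).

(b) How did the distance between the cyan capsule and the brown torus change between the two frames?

-0.9

They were about 4.6 units apart before and 3.7 after — 0.9 units closer together.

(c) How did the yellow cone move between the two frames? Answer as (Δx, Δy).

(0.8, 0.4)

From the two frames, the yellow cone sits at roughly (0.9, 7.3) before and (1.7, 7.7) after.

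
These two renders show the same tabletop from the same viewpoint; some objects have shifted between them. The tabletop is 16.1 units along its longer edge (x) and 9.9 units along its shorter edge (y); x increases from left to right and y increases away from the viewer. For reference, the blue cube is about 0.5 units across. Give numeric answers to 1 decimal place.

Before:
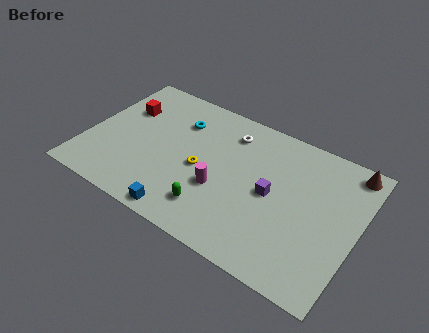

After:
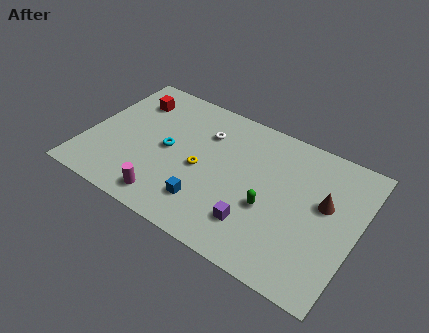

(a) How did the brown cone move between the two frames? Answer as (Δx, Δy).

(-1.1, -3.0)

The brown cone started near (15.2, 8.8) and ended near (14.1, 5.8).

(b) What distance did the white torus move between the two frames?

1.6

The white torus moved from about (8.1, 7.9) to (6.7, 7.2), a distance of √(1.4² + 0.7²) ≈ 1.6.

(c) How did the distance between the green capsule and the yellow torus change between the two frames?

+1.6

They were about 2.6 units apart before and 4.2 after — 1.6 units further apart.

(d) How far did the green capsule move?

3.6

The green capsule was near (8.0, 2.1) before and (11.1, 3.9) after, so it travelled √(3.1² + 1.8²) ≈ 3.6 units.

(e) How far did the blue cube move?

1.8

From (6.5, 0.9) to (7.6, 2.3), the blue cube covered √(1.1² + 1.4²) ≈ 1.8 units.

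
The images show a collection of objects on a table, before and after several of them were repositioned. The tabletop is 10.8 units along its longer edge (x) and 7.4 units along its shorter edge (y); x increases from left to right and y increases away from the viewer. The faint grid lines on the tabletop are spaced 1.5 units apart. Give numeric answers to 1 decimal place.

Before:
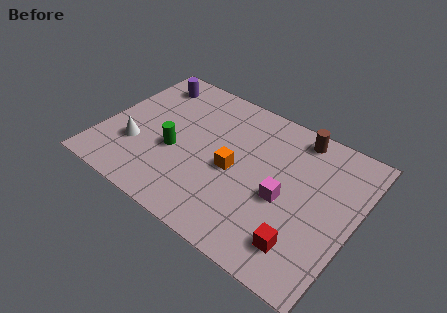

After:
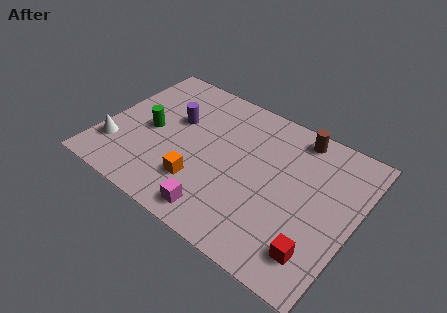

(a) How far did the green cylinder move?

1.3

The green cylinder moved from about (3.2, 3.0) to (2.0, 3.5), a distance of √(1.2² + 0.5²) ≈ 1.3.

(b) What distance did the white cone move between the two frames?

0.9

From (1.6, 2.4) to (0.8, 1.9), the white cone covered √(0.8² + 0.5²) ≈ 0.9 units.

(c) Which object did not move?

the brown cylinder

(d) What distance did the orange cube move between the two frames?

1.8

The orange cube was near (5.7, 3.4) before and (4.5, 2.0) after, so it travelled √(1.2² + 1.4²) ≈ 1.8 units.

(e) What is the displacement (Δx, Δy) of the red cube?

(0.6, 0.0)

The red cube was at about (9.0, 1.5) and moved to about (9.6, 1.5).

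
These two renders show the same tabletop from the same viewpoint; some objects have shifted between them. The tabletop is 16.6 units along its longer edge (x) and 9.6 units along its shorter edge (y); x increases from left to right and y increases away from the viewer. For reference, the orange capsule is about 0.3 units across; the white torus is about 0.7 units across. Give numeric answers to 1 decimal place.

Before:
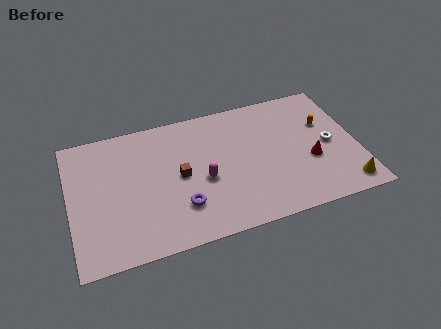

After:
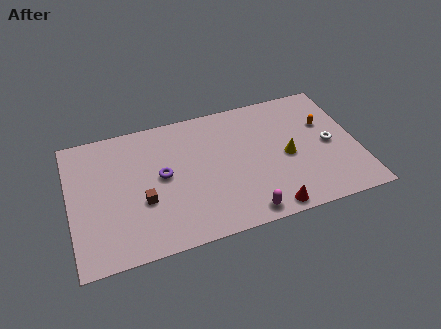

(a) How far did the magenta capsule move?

3.7

The magenta capsule moved from about (7.6, 4.1) to (9.7, 1.0), a distance of √(2.1² + 3.1²) ≈ 3.7.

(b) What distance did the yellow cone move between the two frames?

4.4

The yellow cone moved from about (15.6, 1.3) to (12.5, 4.4), a distance of √(3.1² + 3.1²) ≈ 4.4.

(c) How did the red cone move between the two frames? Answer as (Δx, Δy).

(-2.7, -2.8)

The red cone started near (13.8, 3.7) and ended near (11.1, 0.9).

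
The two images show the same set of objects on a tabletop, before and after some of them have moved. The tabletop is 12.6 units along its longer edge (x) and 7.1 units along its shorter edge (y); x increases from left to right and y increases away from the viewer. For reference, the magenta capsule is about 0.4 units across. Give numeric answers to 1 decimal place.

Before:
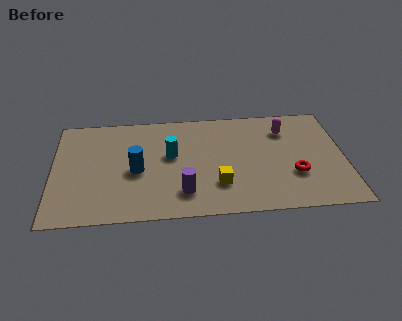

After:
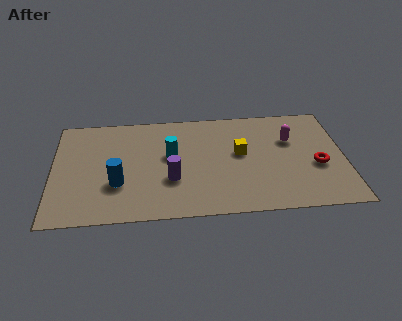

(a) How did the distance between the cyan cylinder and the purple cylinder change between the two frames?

-0.9

They were about 2.5 units apart before and 1.6 after — 0.9 units closer together.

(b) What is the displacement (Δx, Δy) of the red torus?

(1.0, 0.5)

From the two frames, the red torus sits at roughly (10.4, 2.4) before and (11.4, 2.9) after.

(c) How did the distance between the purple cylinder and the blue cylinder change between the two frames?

-0.3

Before: roughly 2.6 units apart; after: 2.3. That's 0.3 units closer together.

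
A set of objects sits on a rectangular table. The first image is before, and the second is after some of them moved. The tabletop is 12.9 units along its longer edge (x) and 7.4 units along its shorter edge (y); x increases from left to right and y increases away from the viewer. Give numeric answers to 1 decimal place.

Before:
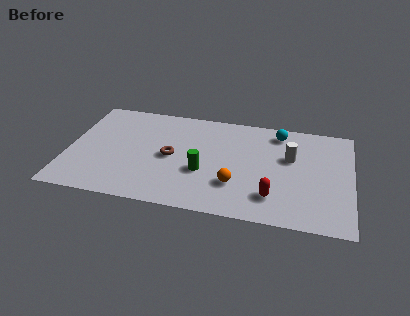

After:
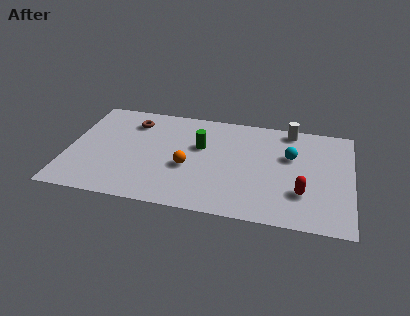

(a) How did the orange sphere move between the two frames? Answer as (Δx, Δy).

(-2.2, 0.8)

From the two frames, the orange sphere sits at roughly (7.7, 2.2) before and (5.5, 3.0) after.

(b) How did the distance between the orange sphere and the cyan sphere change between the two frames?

+0.4

Before: roughly 4.5 units apart; after: 4.9. That's 0.4 units further apart.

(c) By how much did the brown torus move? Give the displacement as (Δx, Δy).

(-1.9, 2.2)

The brown torus started near (4.7, 3.6) and ended near (2.8, 5.8).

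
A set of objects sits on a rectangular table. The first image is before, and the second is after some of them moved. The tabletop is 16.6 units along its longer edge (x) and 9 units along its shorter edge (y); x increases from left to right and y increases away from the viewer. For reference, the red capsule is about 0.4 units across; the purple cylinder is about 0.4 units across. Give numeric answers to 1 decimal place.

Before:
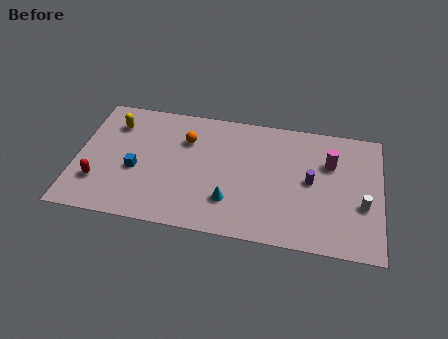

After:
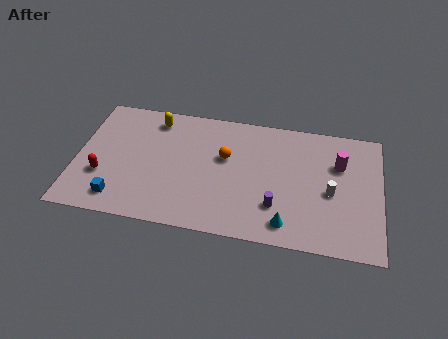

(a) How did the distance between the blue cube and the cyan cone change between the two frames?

+3.7

They were about 5.4 units apart before and 9.1 after — 3.7 units further apart.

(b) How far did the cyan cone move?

3.3

The cyan cone was near (8.5, 2.4) before and (11.6, 1.4) after, so it travelled √(3.1² + 1.0²) ≈ 3.3 units.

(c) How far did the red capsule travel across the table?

0.5

From (1.3, 2.5) to (1.5, 3.0), the red capsule covered √(0.2² + 0.5²) ≈ 0.5 units.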